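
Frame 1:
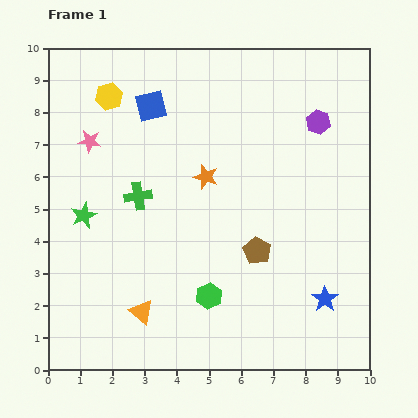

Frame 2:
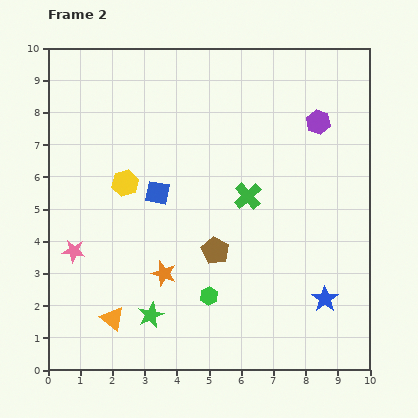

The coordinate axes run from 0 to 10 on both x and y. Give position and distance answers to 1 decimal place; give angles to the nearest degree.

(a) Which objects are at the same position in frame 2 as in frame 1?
the green hexagon, the purple hexagon, the blue star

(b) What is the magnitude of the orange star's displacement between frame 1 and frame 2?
3.3

The orange star moved from (4.9, 6.0) to (3.6, 3.0), a distance of √(1.3² + 3.0²) ≈ 3.3.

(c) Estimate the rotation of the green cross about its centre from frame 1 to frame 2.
33° counter-clockwise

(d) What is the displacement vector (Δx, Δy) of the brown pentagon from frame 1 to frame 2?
(-1.3, 0.0)

The brown pentagon was at (6.5, 3.7) in frame 1 and (5.2, 3.7) in frame 2.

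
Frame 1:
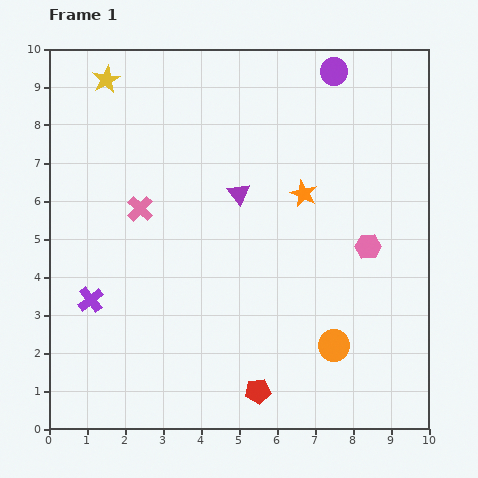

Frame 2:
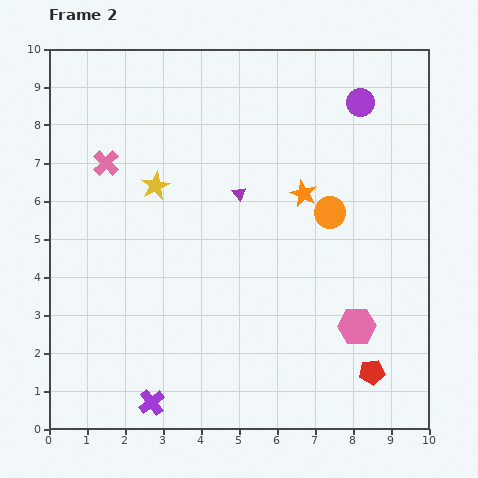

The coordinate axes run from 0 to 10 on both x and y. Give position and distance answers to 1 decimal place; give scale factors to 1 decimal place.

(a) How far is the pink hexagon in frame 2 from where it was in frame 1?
2.1

The pink hexagon moved from (8.4, 4.8) to (8.1, 2.7), a distance of √(0.3² + 2.1²) ≈ 2.1.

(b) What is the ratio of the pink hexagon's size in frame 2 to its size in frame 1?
1.5×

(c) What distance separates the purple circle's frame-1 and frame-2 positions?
1.1

The purple circle moved from (7.5, 9.4) to (8.2, 8.6), a distance of √(0.7² + 0.8²) ≈ 1.1.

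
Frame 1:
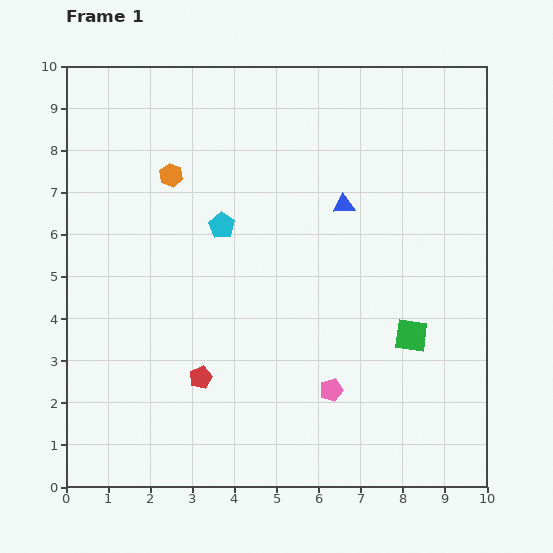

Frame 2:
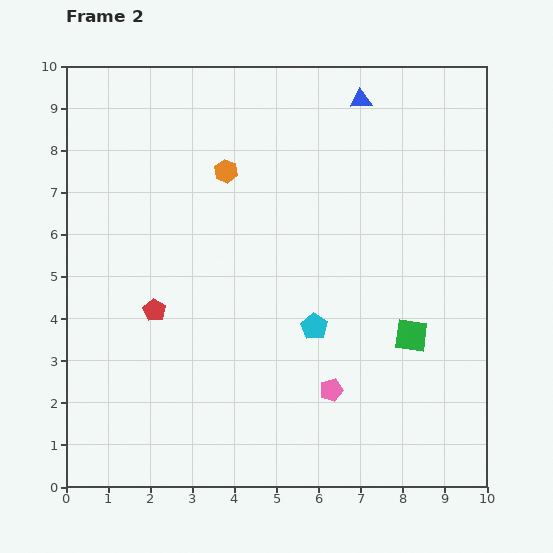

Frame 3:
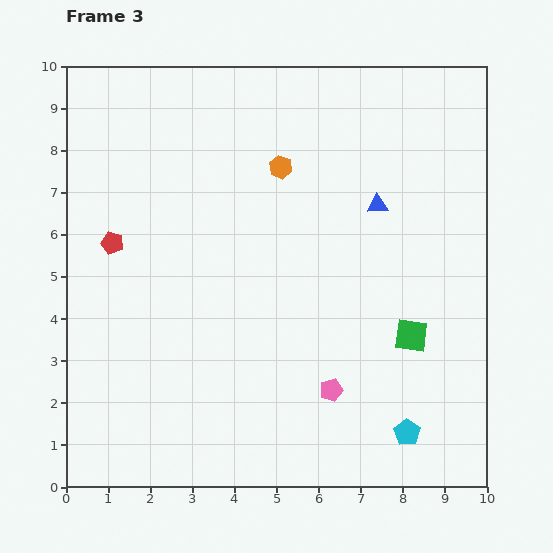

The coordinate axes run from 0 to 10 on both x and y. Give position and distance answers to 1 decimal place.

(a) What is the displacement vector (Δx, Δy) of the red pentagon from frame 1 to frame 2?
(-1.1, 1.6)

The red pentagon was at (3.2, 2.6) in frame 1 and (2.1, 4.2) in frame 2.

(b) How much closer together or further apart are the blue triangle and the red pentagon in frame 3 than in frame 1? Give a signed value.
+1.1

Distance in frame 1: 5.3. Distance in frame 3: 6.4.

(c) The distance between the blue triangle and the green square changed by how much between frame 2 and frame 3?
-2.5

Distance in frame 2: 5.7. Distance in frame 3: 3.2.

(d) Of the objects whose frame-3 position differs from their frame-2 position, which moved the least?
the orange hexagon

(moved 1.3)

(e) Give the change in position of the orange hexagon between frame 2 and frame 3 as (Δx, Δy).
(1.3, 0.1)

The orange hexagon was at (3.8, 7.5) in frame 2 and (5.1, 7.6) in frame 3.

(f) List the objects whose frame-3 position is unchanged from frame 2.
the pink pentagon, the green square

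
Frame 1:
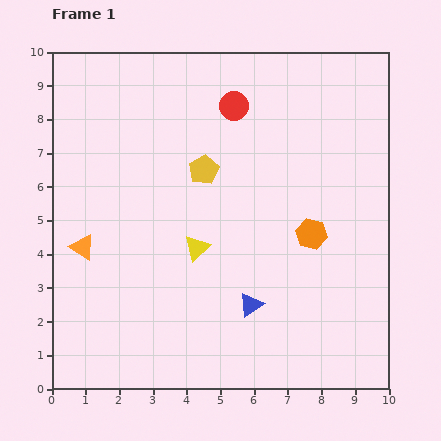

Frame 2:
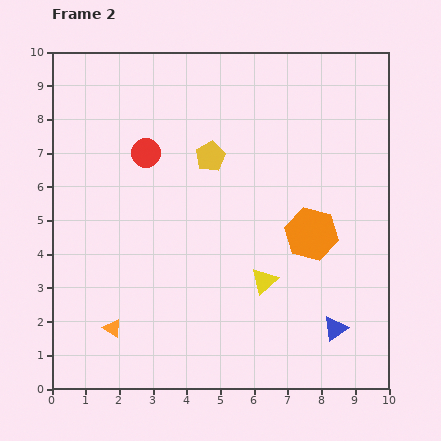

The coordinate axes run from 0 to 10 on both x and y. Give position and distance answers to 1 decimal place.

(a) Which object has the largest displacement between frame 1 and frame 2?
the red circle

(moved 3.0; next 2.6)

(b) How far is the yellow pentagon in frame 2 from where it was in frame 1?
0.4

The yellow pentagon moved from (4.5, 6.5) to (4.7, 6.9), a distance of √(0.2² + 0.4²) ≈ 0.4.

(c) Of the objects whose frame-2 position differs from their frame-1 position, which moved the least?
the yellow pentagon

(moved 0.4)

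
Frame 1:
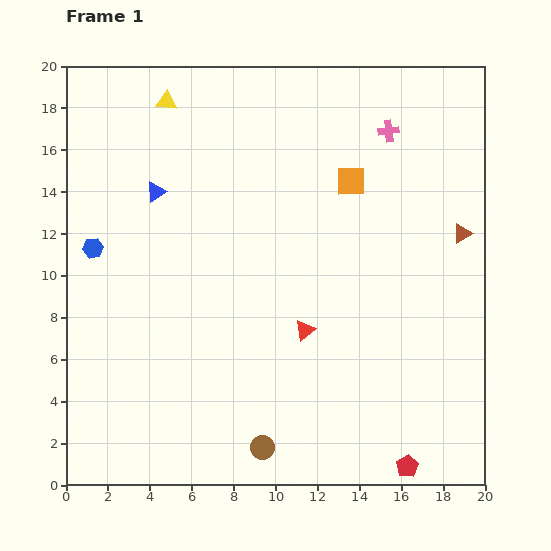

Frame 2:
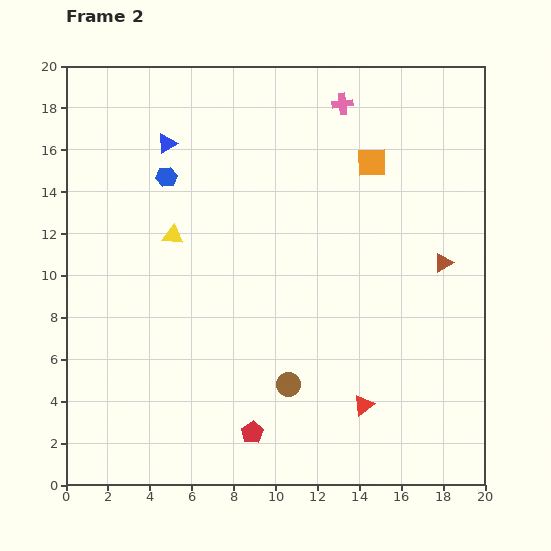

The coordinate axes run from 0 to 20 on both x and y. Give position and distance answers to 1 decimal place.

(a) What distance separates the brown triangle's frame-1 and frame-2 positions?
1.7

The brown triangle moved from (18.9, 12.0) to (18.0, 10.6), a distance of √(0.9² + 1.4²) ≈ 1.7.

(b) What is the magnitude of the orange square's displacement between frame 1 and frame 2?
1.3

The orange square moved from (13.6, 14.5) to (14.6, 15.4), a distance of √(1.0² + 0.9²) ≈ 1.3.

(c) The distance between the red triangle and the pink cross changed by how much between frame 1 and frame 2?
+4.1

Distance in frame 1: 10.3. Distance in frame 2: 14.4.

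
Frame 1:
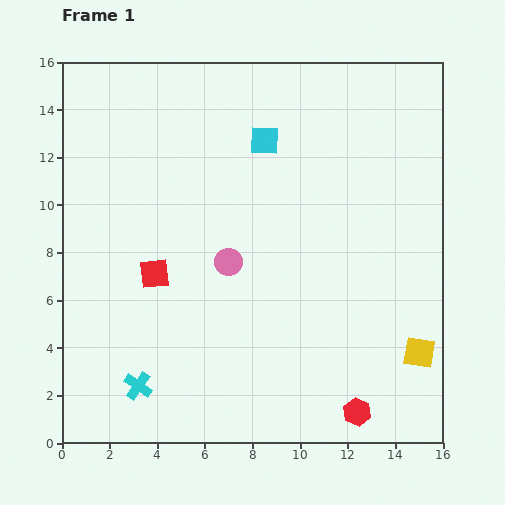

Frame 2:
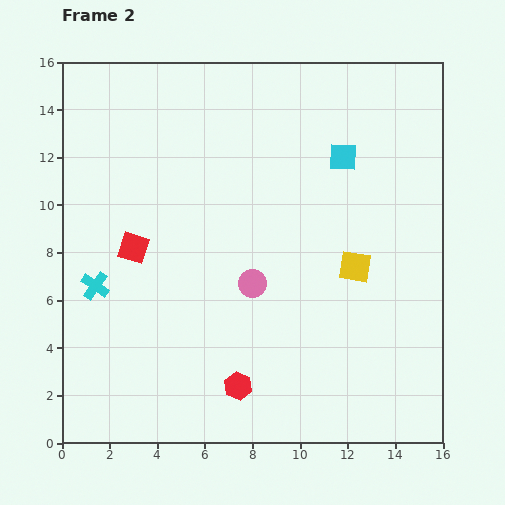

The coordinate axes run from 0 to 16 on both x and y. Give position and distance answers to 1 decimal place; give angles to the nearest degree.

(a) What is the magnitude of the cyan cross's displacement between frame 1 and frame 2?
4.6

The cyan cross moved from (3.2, 2.4) to (1.4, 6.6), a distance of √(1.8² + 4.2²) ≈ 4.6.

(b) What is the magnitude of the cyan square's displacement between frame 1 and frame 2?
3.4

The cyan square moved from (8.5, 12.7) to (11.8, 12.0), a distance of √(3.3² + 0.7²) ≈ 3.4.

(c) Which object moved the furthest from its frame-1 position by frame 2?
the red hexagon

(moved 5.1; next 4.6)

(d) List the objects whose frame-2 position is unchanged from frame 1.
none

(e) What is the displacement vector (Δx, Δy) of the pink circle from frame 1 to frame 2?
(1.0, -0.9)

The pink circle was at (7.0, 7.6) in frame 1 and (8.0, 6.7) in frame 2.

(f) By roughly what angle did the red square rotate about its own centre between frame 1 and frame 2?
24° clockwise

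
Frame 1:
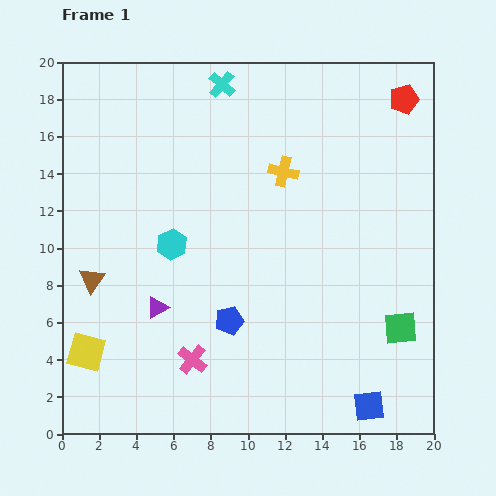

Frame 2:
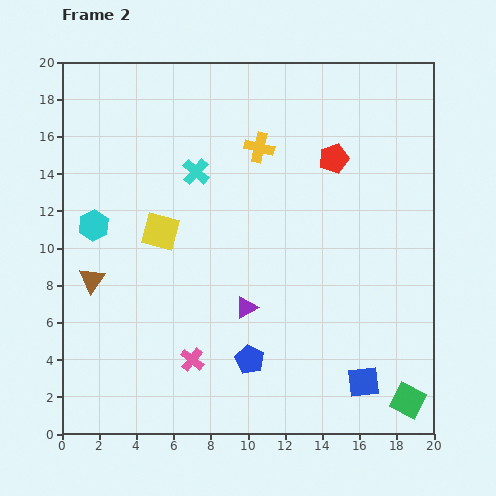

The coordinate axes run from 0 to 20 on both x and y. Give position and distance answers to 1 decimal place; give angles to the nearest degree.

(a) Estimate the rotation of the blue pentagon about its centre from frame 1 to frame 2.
29° counter-clockwise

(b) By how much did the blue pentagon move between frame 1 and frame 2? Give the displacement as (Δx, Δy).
(1.1, -2.1)

The blue pentagon was at (9.0, 6.1) in frame 1 and (10.1, 4.0) in frame 2.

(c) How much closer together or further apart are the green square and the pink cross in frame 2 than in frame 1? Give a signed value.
+0.5

Distance in frame 1: 11.3. Distance in frame 2: 11.8.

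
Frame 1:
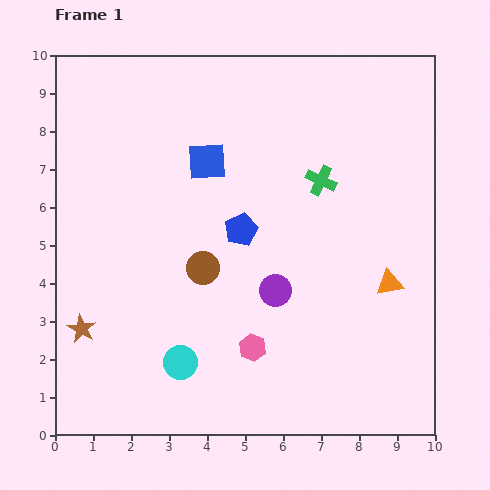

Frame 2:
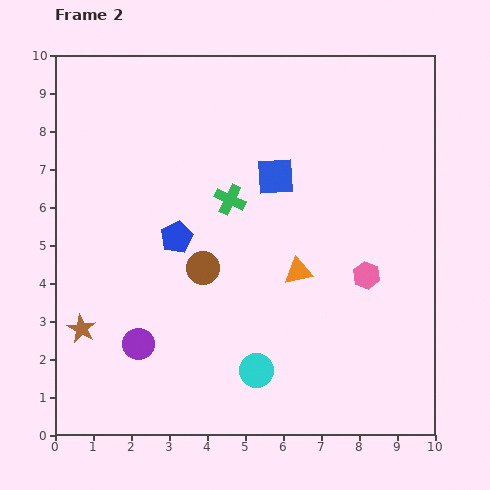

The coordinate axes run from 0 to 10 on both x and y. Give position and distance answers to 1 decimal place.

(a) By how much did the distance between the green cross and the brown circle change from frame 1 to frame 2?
-2.0

Distance in frame 1: 3.9. Distance in frame 2: 1.9.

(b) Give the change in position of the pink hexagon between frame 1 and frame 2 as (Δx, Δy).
(3.0, 1.9)

The pink hexagon was at (5.2, 2.3) in frame 1 and (8.2, 4.2) in frame 2.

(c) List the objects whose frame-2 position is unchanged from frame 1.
the brown star, the brown circle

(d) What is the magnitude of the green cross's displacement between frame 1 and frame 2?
2.5

The green cross moved from (7.0, 6.7) to (4.6, 6.2), a distance of √(2.4² + 0.5²) ≈ 2.5.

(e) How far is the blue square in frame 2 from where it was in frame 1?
1.8

The blue square moved from (4.0, 7.2) to (5.8, 6.8), a distance of √(1.8² + 0.4²) ≈ 1.8.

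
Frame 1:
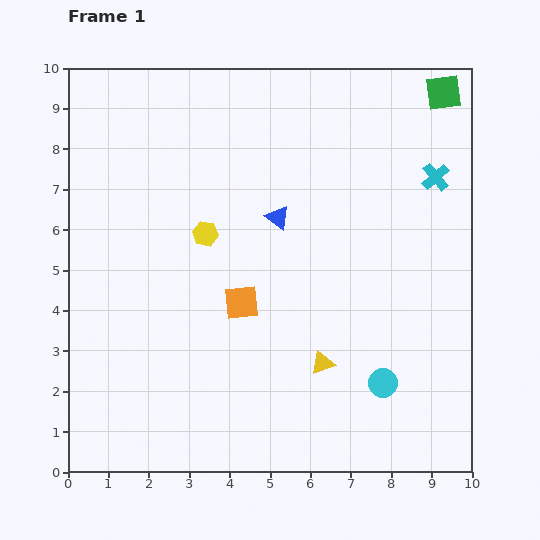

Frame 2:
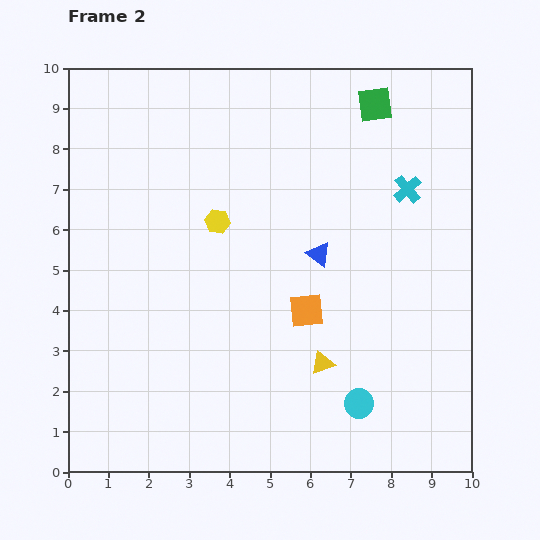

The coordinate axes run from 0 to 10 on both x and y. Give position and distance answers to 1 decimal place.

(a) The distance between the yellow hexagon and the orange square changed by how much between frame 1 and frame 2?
+1.2

Distance in frame 1: 1.9. Distance in frame 2: 3.1.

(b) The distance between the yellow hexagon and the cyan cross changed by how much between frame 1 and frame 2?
-1.1

Distance in frame 1: 5.9. Distance in frame 2: 4.8.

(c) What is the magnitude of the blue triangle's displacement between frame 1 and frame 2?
1.3

The blue triangle moved from (5.2, 6.3) to (6.2, 5.4), a distance of √(1.0² + 0.9²) ≈ 1.3.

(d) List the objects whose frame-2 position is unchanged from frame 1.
the yellow triangle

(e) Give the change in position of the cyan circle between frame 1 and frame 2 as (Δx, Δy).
(-0.6, -0.5)

The cyan circle was at (7.8, 2.2) in frame 1 and (7.2, 1.7) in frame 2.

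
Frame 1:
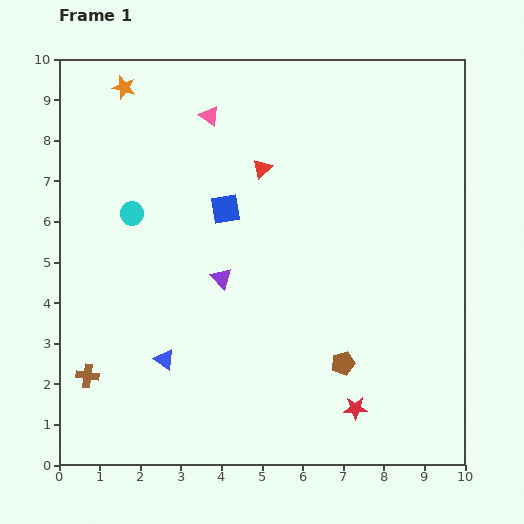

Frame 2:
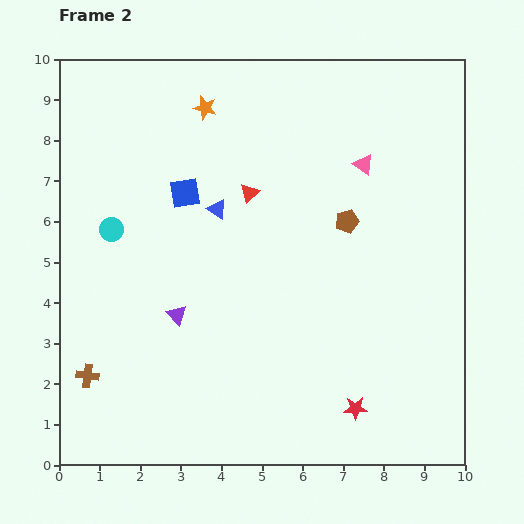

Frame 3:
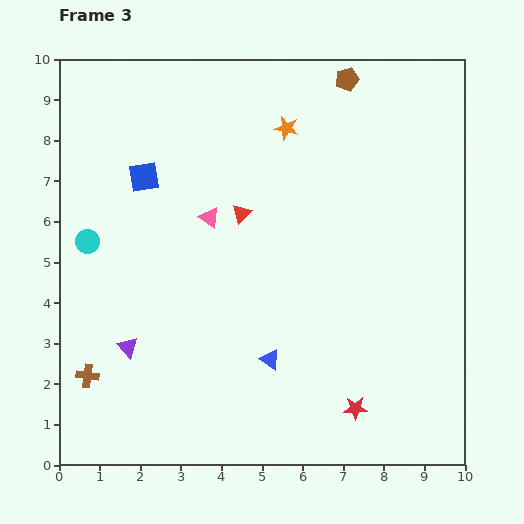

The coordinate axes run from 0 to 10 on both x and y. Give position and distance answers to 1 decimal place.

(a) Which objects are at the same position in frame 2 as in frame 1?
the red star, the brown cross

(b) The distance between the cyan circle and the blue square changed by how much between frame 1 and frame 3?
-0.2

Distance in frame 1: 2.3. Distance in frame 3: 2.1.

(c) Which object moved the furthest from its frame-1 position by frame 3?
the brown pentagon

(moved 7.0; next 4.1)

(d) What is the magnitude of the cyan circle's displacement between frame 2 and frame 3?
0.7

The cyan circle moved from (1.3, 5.8) to (0.7, 5.5), a distance of √(0.6² + 0.3²) ≈ 0.7.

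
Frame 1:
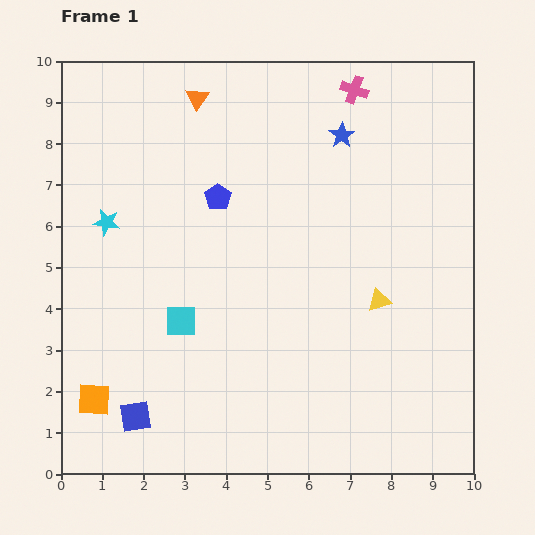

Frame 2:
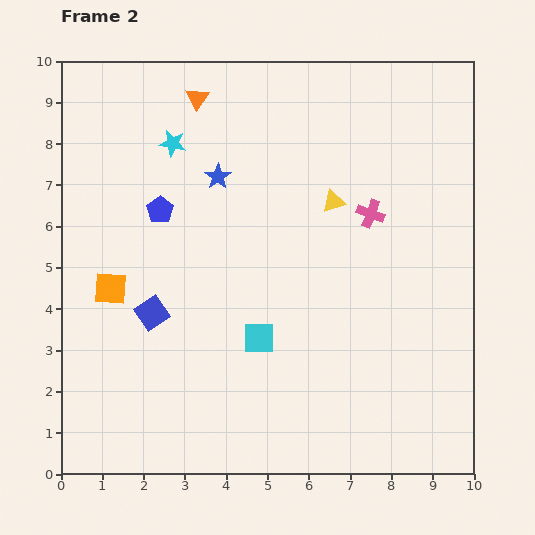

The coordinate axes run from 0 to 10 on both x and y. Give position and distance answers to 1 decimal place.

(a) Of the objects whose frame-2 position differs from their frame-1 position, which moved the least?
the blue pentagon

(moved 1.4)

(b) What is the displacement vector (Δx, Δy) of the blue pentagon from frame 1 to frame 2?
(-1.4, -0.3)

The blue pentagon was at (3.8, 6.7) in frame 1 and (2.4, 6.4) in frame 2.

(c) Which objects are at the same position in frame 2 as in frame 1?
the orange triangle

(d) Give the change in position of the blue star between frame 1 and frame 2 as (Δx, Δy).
(-3.0, -1.0)

The blue star was at (6.8, 8.2) in frame 1 and (3.8, 7.2) in frame 2.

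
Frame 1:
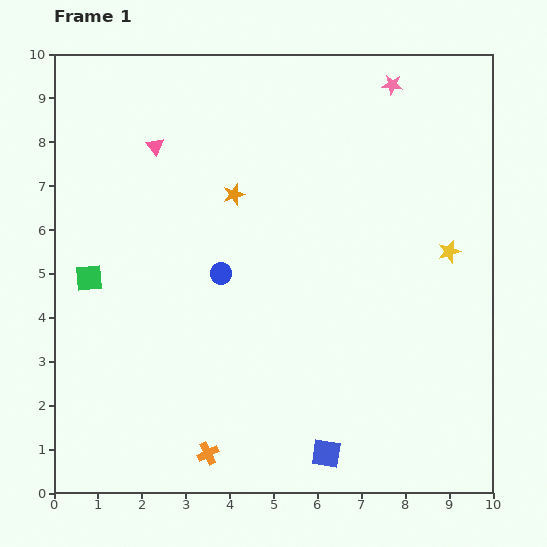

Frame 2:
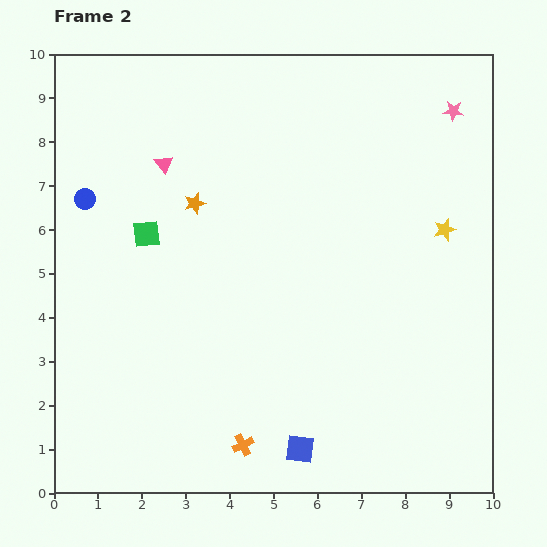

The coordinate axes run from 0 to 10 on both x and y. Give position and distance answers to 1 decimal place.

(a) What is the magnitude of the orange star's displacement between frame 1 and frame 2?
0.9

The orange star moved from (4.1, 6.8) to (3.2, 6.6), a distance of √(0.9² + 0.2²) ≈ 0.9.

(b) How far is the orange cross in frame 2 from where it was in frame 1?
0.8

The orange cross moved from (3.5, 0.9) to (4.3, 1.1), a distance of √(0.8² + 0.2²) ≈ 0.8.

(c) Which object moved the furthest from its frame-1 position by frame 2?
the blue circle

(moved 3.5; next 1.6)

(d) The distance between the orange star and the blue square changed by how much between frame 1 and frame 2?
-0.2

Distance in frame 1: 6.3. Distance in frame 2: 6.1.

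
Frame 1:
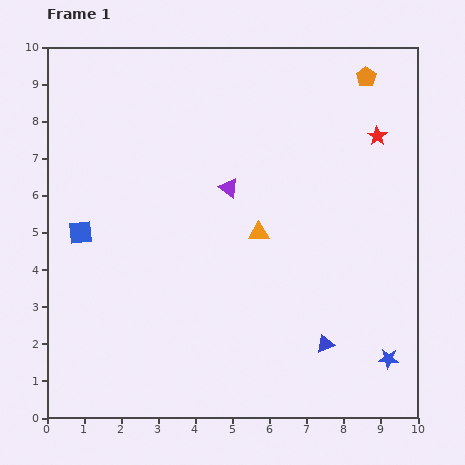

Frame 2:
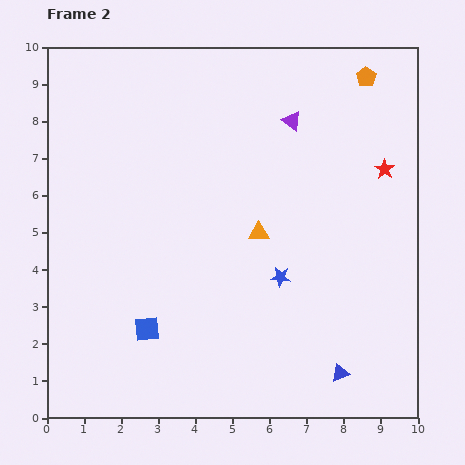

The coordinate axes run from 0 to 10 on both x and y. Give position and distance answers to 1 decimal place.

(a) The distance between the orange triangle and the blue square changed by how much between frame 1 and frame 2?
-0.8

Distance in frame 1: 4.8. Distance in frame 2: 4.0.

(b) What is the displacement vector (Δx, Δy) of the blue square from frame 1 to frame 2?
(1.8, -2.6)

The blue square was at (0.9, 5.0) in frame 1 and (2.7, 2.4) in frame 2.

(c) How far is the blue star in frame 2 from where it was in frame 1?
3.6

The blue star moved from (9.2, 1.6) to (6.3, 3.8), a distance of √(2.9² + 2.2²) ≈ 3.6.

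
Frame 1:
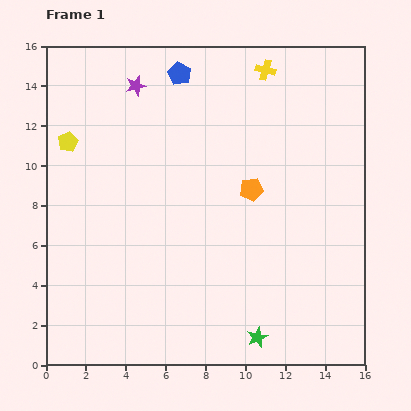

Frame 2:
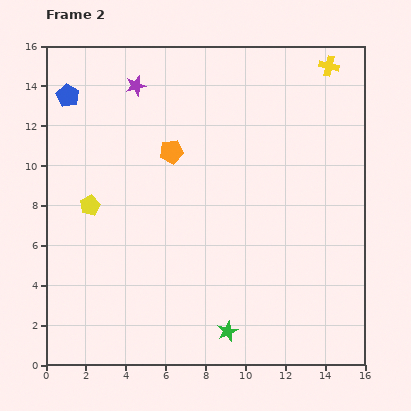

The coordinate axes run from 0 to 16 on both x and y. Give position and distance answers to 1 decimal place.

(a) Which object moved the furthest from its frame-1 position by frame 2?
the blue pentagon

(moved 5.7; next 4.4)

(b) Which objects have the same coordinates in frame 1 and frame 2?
the purple star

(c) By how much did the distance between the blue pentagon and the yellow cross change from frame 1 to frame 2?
+8.9

Distance in frame 1: 4.3. Distance in frame 2: 13.2.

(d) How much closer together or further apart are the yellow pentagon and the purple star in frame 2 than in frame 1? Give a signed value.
+2.0

Distance in frame 1: 4.4. Distance in frame 2: 6.4.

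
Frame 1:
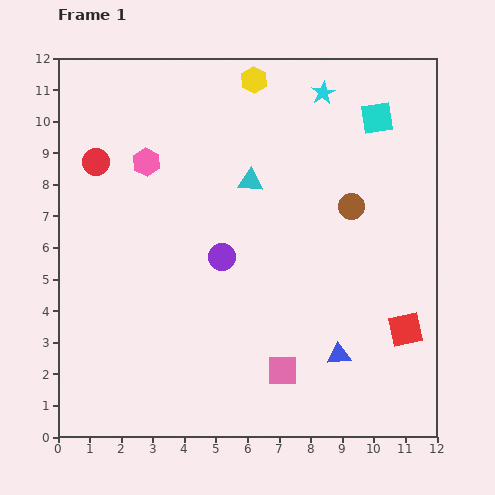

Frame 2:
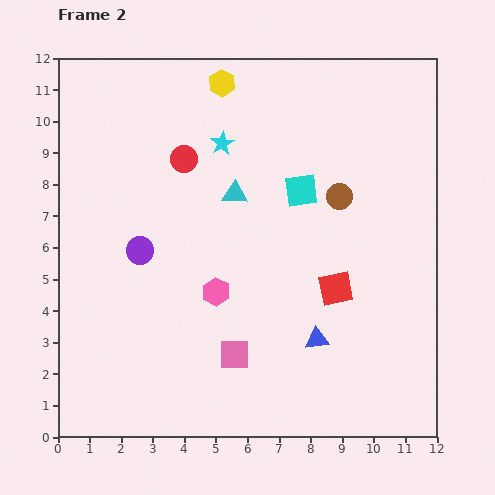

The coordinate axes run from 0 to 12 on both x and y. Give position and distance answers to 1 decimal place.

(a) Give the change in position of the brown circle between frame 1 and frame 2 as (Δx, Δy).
(-0.4, 0.3)

The brown circle was at (9.3, 7.3) in frame 1 and (8.9, 7.6) in frame 2.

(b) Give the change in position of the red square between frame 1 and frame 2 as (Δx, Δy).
(-2.2, 1.3)

The red square was at (11.0, 3.4) in frame 1 and (8.8, 4.7) in frame 2.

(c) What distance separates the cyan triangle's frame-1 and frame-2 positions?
0.6

The cyan triangle moved from (6.1, 8.1) to (5.6, 7.7), a distance of √(0.5² + 0.4²) ≈ 0.6.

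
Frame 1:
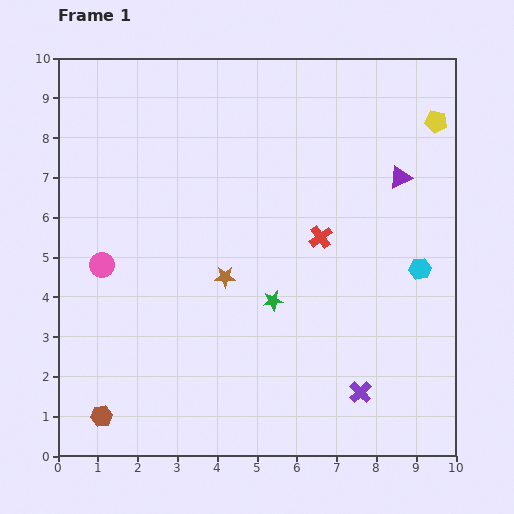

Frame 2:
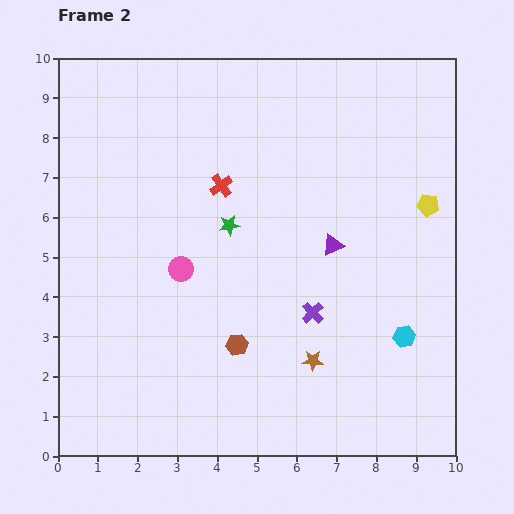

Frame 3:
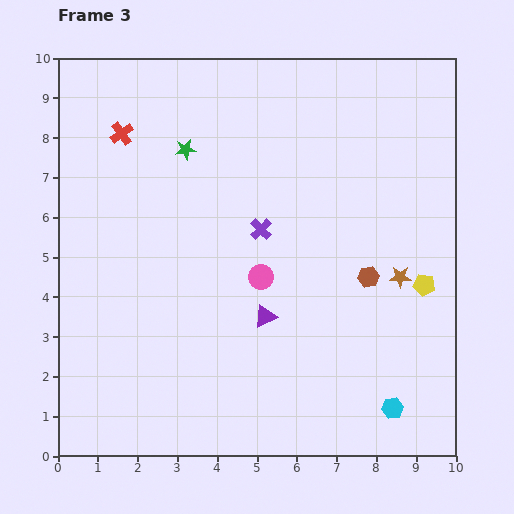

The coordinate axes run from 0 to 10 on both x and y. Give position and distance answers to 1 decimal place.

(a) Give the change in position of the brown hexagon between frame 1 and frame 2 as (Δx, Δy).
(3.4, 1.8)

The brown hexagon was at (1.1, 1.0) in frame 1 and (4.5, 2.8) in frame 2.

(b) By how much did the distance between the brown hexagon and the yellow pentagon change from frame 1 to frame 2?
-5.3

Distance in frame 1: 11.2. Distance in frame 2: 5.9.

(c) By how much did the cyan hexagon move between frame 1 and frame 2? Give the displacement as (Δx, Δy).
(-0.4, -1.7)

The cyan hexagon was at (9.1, 4.7) in frame 1 and (8.7, 3.0) in frame 2.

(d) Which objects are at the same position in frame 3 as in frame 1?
none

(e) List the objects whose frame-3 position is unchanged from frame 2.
none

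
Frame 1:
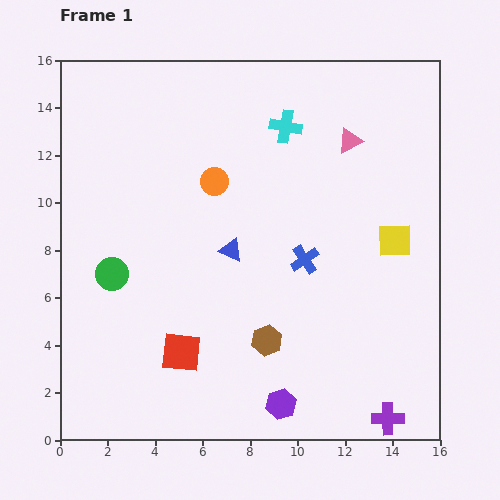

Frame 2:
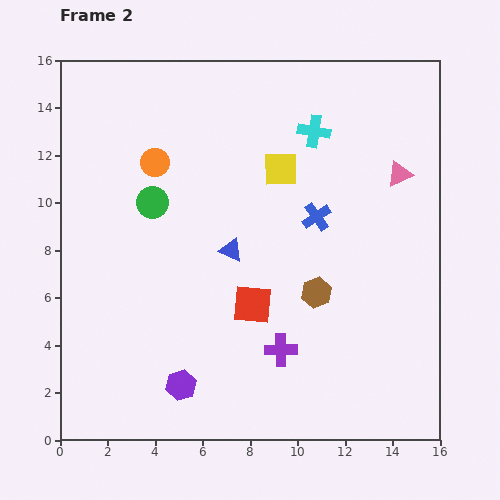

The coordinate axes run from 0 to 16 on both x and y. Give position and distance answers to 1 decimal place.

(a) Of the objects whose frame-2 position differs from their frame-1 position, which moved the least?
the cyan cross

(moved 1.2)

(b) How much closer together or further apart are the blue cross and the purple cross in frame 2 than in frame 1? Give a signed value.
-1.8

Distance in frame 1: 7.6. Distance in frame 2: 5.8.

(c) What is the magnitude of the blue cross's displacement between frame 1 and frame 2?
1.9

The blue cross moved from (10.3, 7.6) to (10.8, 9.4), a distance of √(0.5² + 1.8²) ≈ 1.9.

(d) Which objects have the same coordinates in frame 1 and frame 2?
the blue triangle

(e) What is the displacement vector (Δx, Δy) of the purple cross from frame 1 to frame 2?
(-4.5, 2.9)

The purple cross was at (13.8, 0.9) in frame 1 and (9.3, 3.8) in frame 2.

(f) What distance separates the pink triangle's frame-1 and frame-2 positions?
2.5

The pink triangle moved from (12.2, 12.6) to (14.3, 11.2), a distance of √(2.1² + 1.4²) ≈ 2.5.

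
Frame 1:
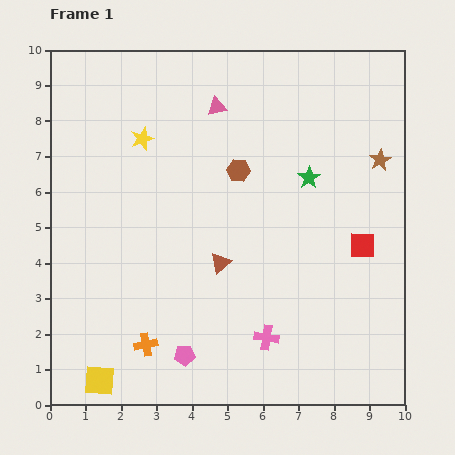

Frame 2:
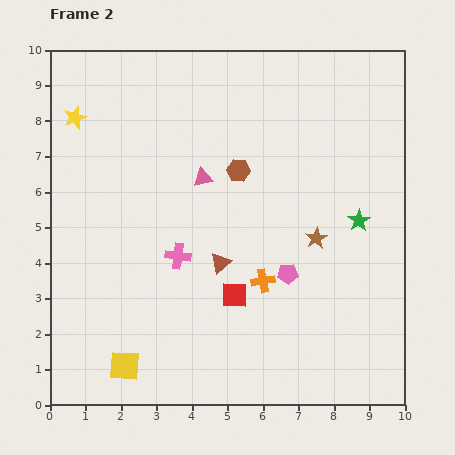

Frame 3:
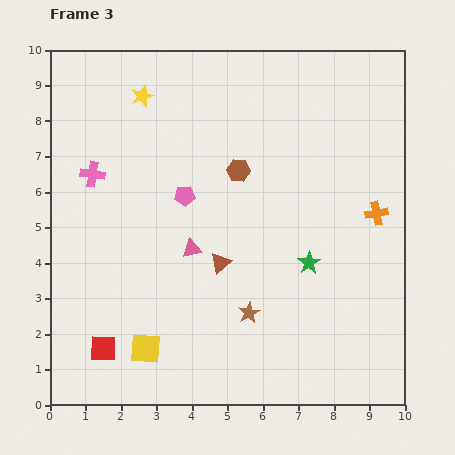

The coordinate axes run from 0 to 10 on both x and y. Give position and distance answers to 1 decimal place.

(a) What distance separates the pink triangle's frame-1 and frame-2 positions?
2.0

The pink triangle moved from (4.7, 8.4) to (4.3, 6.4), a distance of √(0.4² + 2.0²) ≈ 2.0.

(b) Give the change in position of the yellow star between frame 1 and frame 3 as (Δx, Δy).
(0.0, 1.2)

The yellow star was at (2.6, 7.5) in frame 1 and (2.6, 8.7) in frame 3.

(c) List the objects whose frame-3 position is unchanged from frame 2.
the brown triangle, the brown hexagon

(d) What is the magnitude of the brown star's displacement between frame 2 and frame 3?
2.8

The brown star moved from (7.5, 4.7) to (5.6, 2.6), a distance of √(1.9² + 2.1²) ≈ 2.8.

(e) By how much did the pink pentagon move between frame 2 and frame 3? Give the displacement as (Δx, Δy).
(-2.9, 2.2)

The pink pentagon was at (6.7, 3.7) in frame 2 and (3.8, 5.9) in frame 3.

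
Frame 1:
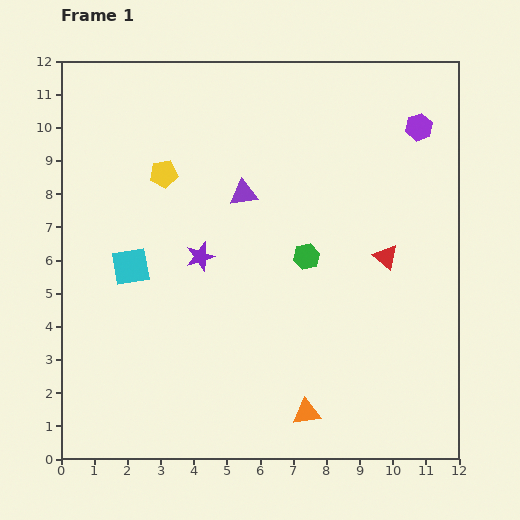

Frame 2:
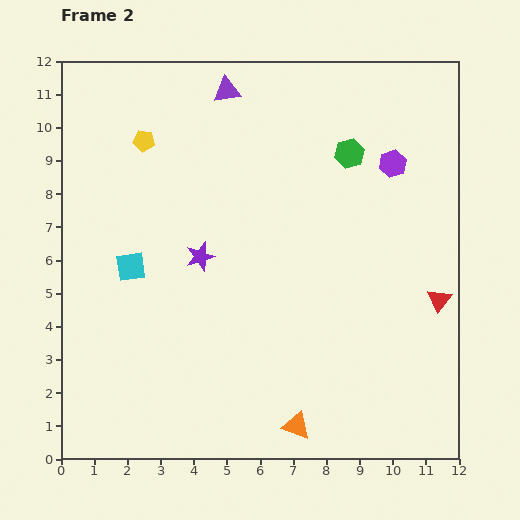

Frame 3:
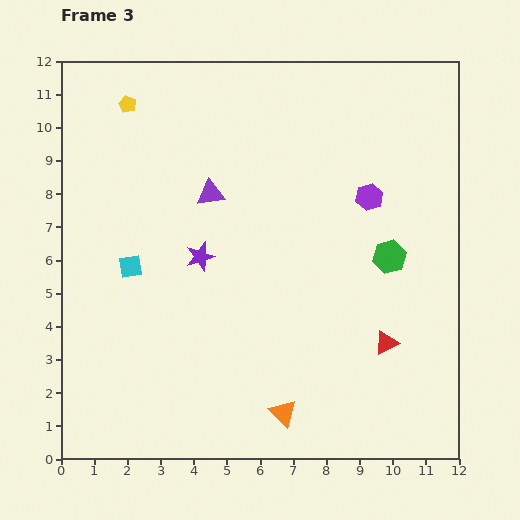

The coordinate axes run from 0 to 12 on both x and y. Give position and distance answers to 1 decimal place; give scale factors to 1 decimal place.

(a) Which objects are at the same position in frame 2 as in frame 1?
the purple star, the cyan square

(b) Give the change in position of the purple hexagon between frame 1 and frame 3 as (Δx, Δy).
(-1.5, -2.1)

The purple hexagon was at (10.8, 10.0) in frame 1 and (9.3, 7.9) in frame 3.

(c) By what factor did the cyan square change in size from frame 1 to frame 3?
0.6×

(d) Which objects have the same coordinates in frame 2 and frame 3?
the purple star, the cyan square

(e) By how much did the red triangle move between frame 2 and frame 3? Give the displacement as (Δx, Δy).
(-1.6, -1.3)

The red triangle was at (11.4, 4.8) in frame 2 and (9.8, 3.5) in frame 3.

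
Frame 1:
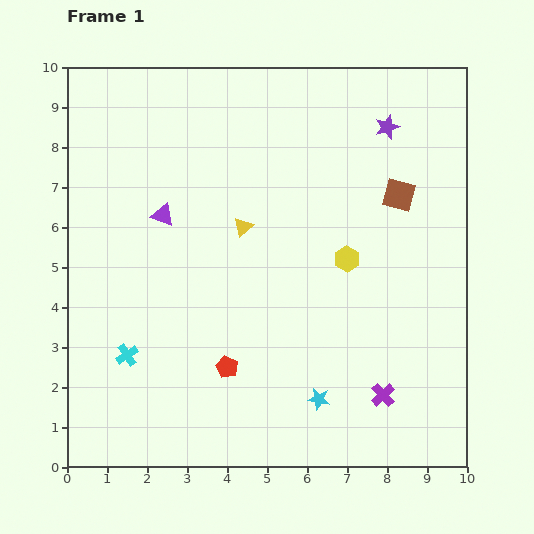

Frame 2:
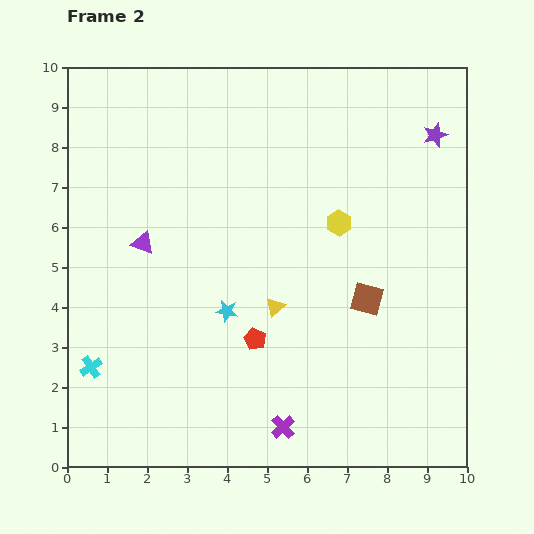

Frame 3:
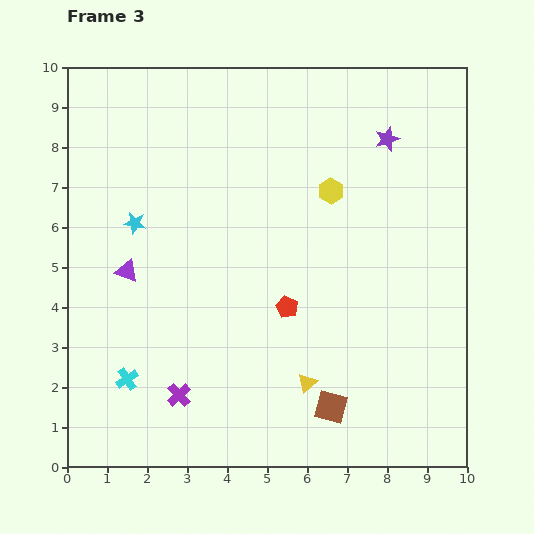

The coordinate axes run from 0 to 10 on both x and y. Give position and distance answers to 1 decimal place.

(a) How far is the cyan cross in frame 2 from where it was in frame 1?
0.9

The cyan cross moved from (1.5, 2.8) to (0.6, 2.5), a distance of √(0.9² + 0.3²) ≈ 0.9.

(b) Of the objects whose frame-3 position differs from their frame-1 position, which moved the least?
the purple star

(moved 0.3)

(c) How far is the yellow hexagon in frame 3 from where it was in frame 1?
1.7

The yellow hexagon moved from (7.0, 5.2) to (6.6, 6.9), a distance of √(0.4² + 1.7²) ≈ 1.7.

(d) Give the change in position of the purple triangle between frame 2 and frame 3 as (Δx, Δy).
(-0.4, -0.7)

The purple triangle was at (1.9, 5.6) in frame 2 and (1.5, 4.9) in frame 3.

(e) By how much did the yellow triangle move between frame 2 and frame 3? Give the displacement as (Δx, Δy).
(0.8, -1.9)

The yellow triangle was at (5.2, 4.0) in frame 2 and (6.0, 2.1) in frame 3.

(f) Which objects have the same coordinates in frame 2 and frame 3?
none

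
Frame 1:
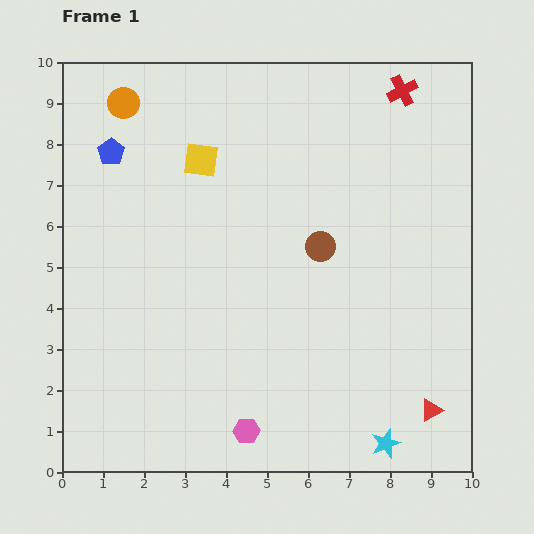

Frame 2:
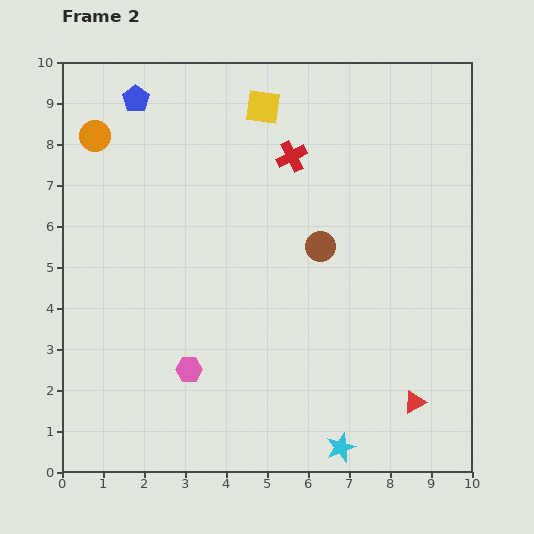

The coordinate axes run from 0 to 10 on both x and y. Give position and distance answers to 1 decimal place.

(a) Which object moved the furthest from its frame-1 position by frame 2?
the red cross

(moved 3.1; next 2.1)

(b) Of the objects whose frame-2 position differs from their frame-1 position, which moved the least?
the red triangle

(moved 0.4)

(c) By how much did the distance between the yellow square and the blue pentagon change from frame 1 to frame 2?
+0.9

Distance in frame 1: 2.2. Distance in frame 2: 3.1.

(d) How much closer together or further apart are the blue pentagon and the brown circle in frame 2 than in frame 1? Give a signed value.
+0.2

Distance in frame 1: 5.6. Distance in frame 2: 5.8.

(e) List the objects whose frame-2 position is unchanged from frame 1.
the brown circle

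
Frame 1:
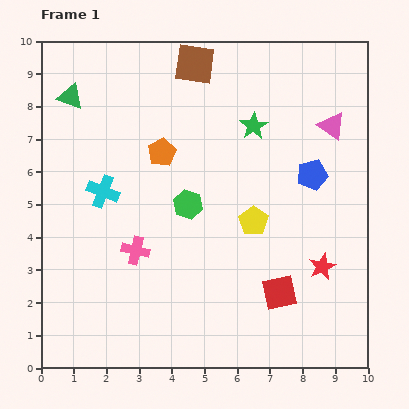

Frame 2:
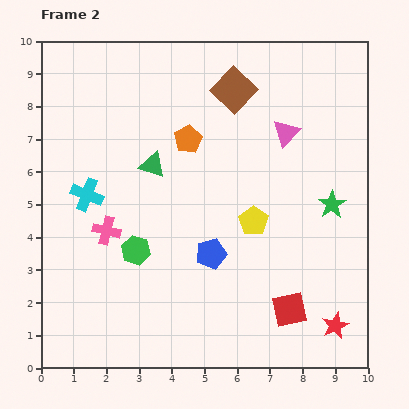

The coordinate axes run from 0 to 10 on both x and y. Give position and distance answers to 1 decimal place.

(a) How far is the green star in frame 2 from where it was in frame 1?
3.4

The green star moved from (6.5, 7.4) to (8.9, 5.0), a distance of √(2.4² + 2.4²) ≈ 3.4.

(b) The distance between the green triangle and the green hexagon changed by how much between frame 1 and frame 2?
-2.3

Distance in frame 1: 4.9. Distance in frame 2: 2.6.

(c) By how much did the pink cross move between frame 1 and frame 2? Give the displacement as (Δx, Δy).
(-0.9, 0.6)

The pink cross was at (2.9, 3.6) in frame 1 and (2.0, 4.2) in frame 2.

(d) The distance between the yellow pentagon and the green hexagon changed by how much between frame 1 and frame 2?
+1.6

Distance in frame 1: 2.1. Distance in frame 2: 3.7.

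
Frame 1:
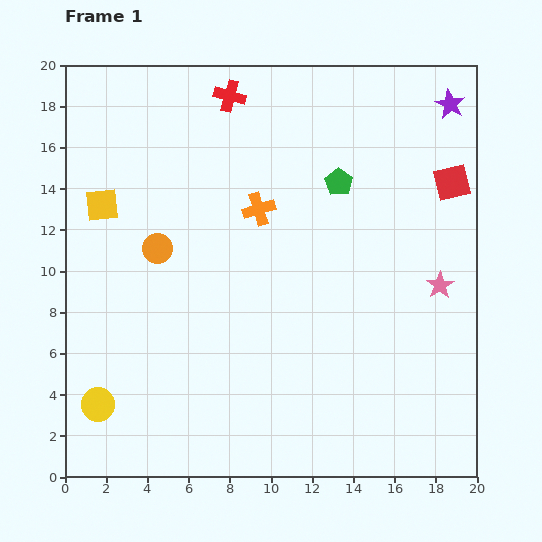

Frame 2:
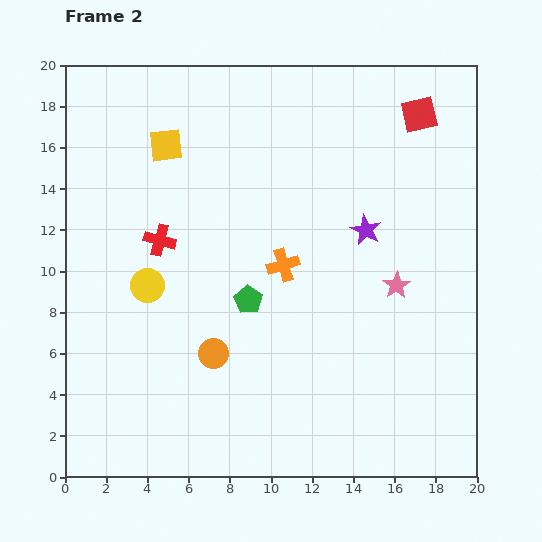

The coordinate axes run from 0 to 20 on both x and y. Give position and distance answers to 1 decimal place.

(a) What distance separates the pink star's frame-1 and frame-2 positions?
2.1

The pink star moved from (18.2, 9.3) to (16.1, 9.3), a distance of √(2.1² + 0.0²) ≈ 2.1.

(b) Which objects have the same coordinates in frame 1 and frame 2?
none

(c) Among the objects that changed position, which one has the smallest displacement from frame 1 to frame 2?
the pink star

(moved 2.1)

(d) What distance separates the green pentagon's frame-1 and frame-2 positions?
7.2

The green pentagon moved from (13.3, 14.3) to (8.9, 8.6), a distance of √(4.4² + 5.7²) ≈ 7.2.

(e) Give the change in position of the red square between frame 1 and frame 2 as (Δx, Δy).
(-1.6, 3.3)

The red square was at (18.8, 14.3) in frame 1 and (17.2, 17.6) in frame 2.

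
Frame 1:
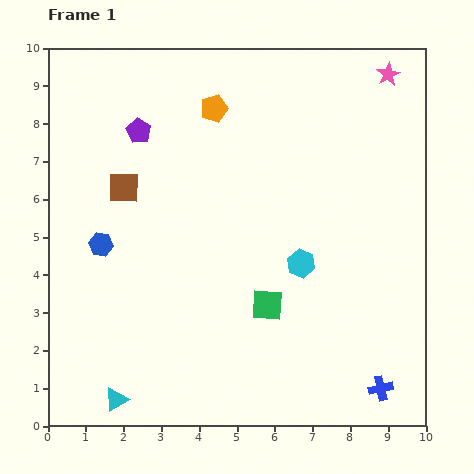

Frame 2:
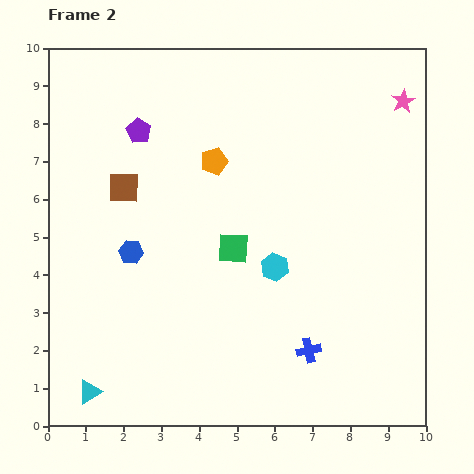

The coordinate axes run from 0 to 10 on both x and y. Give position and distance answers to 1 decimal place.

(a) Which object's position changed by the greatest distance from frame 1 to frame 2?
the blue cross

(moved 2.1; next 1.7)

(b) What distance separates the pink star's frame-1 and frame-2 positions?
0.8

The pink star moved from (9.0, 9.3) to (9.4, 8.6), a distance of √(0.4² + 0.7²) ≈ 0.8.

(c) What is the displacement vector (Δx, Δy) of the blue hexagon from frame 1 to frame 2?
(0.8, -0.2)

The blue hexagon was at (1.4, 4.8) in frame 1 and (2.2, 4.6) in frame 2.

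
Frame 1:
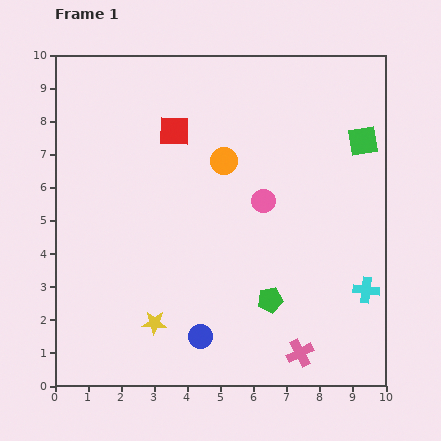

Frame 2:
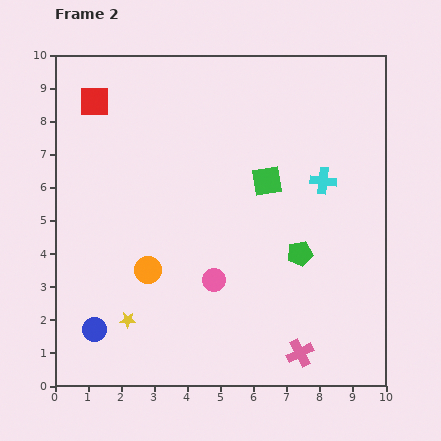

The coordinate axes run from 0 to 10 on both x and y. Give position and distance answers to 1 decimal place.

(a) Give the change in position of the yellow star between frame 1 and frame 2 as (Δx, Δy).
(-0.8, 0.1)

The yellow star was at (3.0, 1.9) in frame 1 and (2.2, 2.0) in frame 2.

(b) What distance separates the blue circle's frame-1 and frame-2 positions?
3.2

The blue circle moved from (4.4, 1.5) to (1.2, 1.7), a distance of √(3.2² + 0.2²) ≈ 3.2.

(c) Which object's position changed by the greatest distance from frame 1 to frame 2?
the orange circle

(moved 4.0; next 3.5)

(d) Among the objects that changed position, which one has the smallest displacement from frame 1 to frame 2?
the yellow star

(moved 0.8)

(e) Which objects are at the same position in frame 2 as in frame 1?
the pink cross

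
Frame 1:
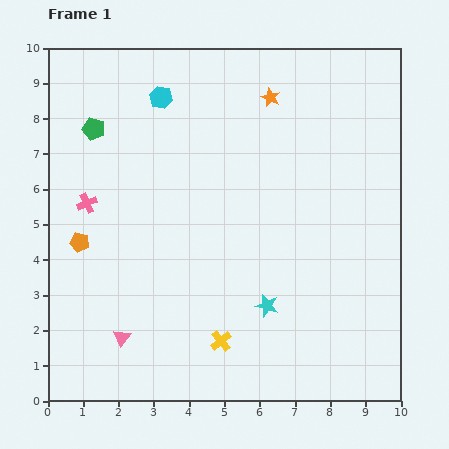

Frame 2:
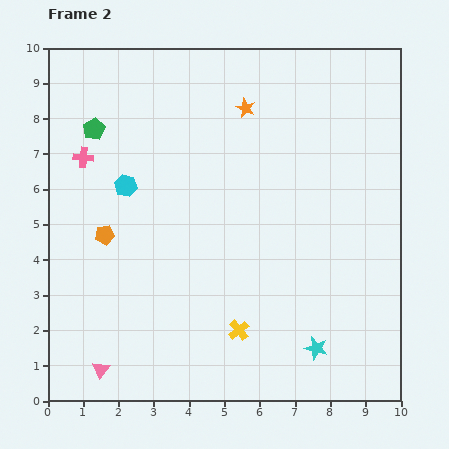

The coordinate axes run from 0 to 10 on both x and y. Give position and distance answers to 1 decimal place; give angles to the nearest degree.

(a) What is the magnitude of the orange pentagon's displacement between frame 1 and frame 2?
0.7

The orange pentagon moved from (0.9, 4.5) to (1.6, 4.7), a distance of √(0.7² + 0.2²) ≈ 0.7.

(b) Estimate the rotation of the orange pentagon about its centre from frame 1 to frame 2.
21° counter-clockwise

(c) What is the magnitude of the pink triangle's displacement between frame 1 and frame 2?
1.1

The pink triangle moved from (2.1, 1.8) to (1.5, 0.9), a distance of √(0.6² + 0.9²) ≈ 1.1.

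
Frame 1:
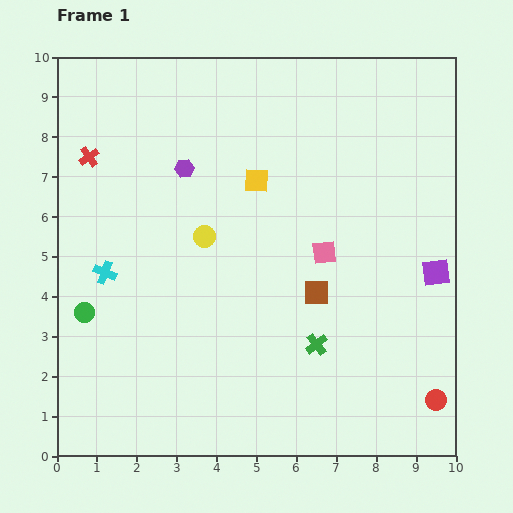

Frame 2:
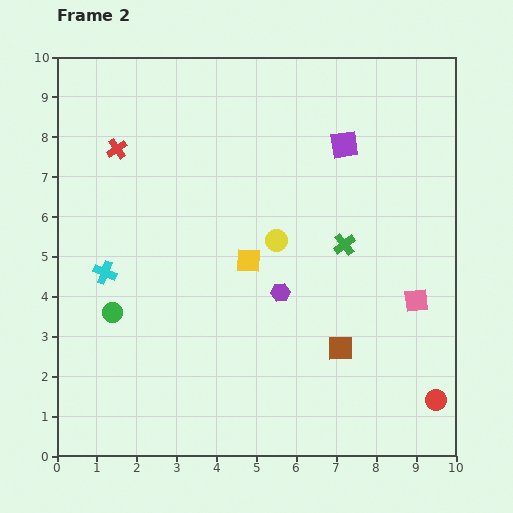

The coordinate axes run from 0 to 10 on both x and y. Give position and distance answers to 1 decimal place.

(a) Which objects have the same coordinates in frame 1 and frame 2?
the cyan cross, the red circle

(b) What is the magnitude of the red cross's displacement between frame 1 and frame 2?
0.7

The red cross moved from (0.8, 7.5) to (1.5, 7.7), a distance of √(0.7² + 0.2²) ≈ 0.7.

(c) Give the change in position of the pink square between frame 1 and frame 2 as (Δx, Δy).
(2.3, -1.2)

The pink square was at (6.7, 5.1) in frame 1 and (9.0, 3.9) in frame 2.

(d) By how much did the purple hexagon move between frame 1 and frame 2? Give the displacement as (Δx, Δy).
(2.4, -3.1)

The purple hexagon was at (3.2, 7.2) in frame 1 and (5.6, 4.1) in frame 2.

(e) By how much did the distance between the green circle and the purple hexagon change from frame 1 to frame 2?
-0.2

Distance in frame 1: 4.4. Distance in frame 2: 4.2.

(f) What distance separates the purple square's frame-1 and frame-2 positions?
3.9

The purple square moved from (9.5, 4.6) to (7.2, 7.8), a distance of √(2.3² + 3.2²) ≈ 3.9.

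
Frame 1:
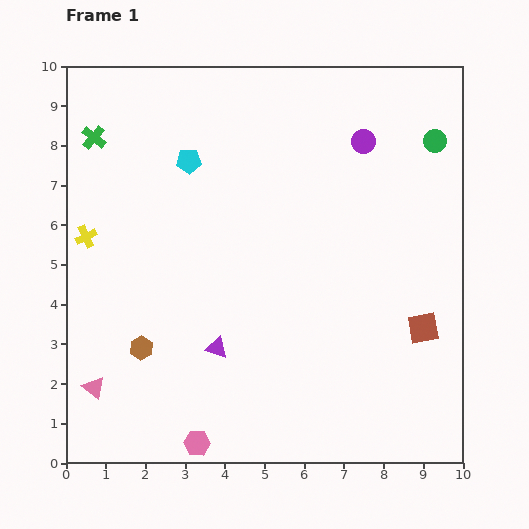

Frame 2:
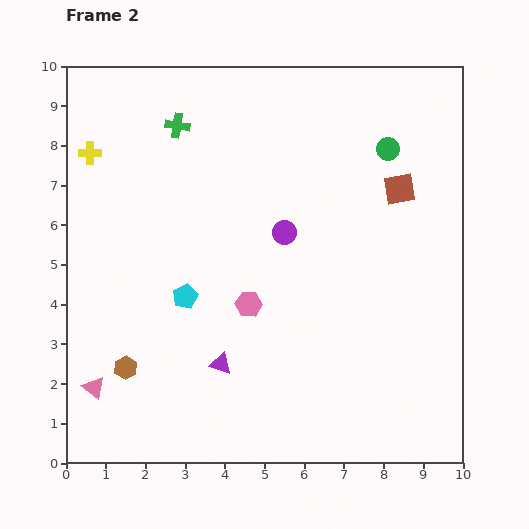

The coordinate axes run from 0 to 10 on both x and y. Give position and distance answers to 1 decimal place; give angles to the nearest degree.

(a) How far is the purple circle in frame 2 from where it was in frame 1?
3.0

The purple circle moved from (7.5, 8.1) to (5.5, 5.8), a distance of √(2.0² + 2.3²) ≈ 3.0.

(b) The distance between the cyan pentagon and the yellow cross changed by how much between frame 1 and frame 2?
+1.1

Distance in frame 1: 3.2. Distance in frame 2: 4.3.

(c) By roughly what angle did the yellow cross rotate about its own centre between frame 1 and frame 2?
25° clockwise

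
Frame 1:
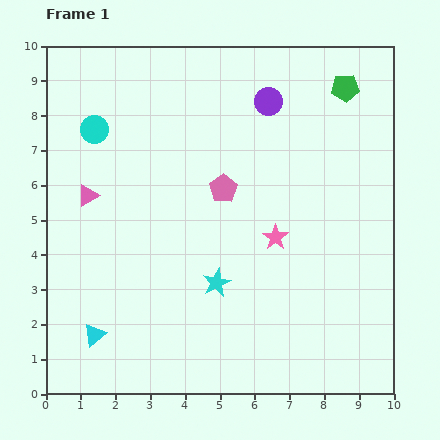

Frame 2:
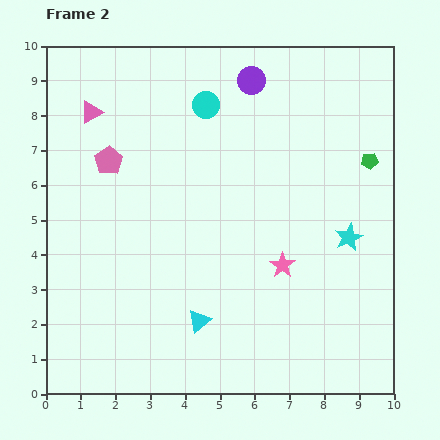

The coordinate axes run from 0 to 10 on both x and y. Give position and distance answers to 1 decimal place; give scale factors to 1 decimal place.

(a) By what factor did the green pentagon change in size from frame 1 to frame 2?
0.6×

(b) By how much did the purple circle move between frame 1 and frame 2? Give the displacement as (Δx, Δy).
(-0.5, 0.6)

The purple circle was at (6.4, 8.4) in frame 1 and (5.9, 9.0) in frame 2.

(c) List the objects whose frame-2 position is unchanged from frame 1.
none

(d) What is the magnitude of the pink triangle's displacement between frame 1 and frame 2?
2.4

The pink triangle moved from (1.2, 5.7) to (1.3, 8.1), a distance of √(0.1² + 2.4²) ≈ 2.4.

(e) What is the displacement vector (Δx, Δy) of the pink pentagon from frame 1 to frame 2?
(-3.3, 0.8)

The pink pentagon was at (5.1, 5.9) in frame 1 and (1.8, 6.7) in frame 2.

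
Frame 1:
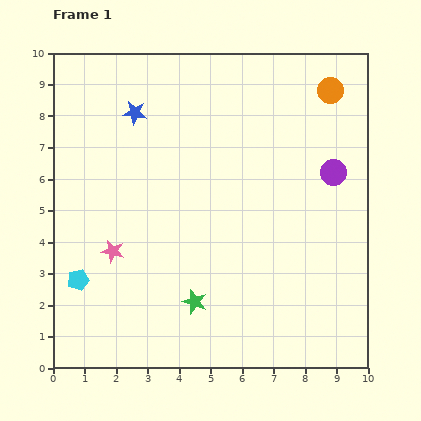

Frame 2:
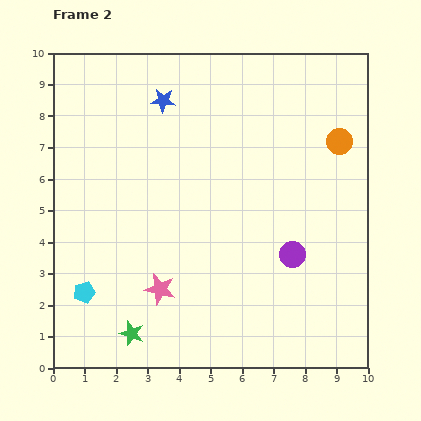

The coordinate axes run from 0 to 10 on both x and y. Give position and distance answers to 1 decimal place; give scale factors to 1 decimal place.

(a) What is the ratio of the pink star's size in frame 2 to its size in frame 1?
1.4×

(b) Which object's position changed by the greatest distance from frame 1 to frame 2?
the purple circle

(moved 2.9; next 2.2)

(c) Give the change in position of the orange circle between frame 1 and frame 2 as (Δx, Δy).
(0.3, -1.6)

The orange circle was at (8.8, 8.8) in frame 1 and (9.1, 7.2) in frame 2.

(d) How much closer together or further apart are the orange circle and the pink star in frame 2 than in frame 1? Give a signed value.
-1.2

Distance in frame 1: 8.6. Distance in frame 2: 7.4.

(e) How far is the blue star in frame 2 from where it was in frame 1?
1.0

The blue star moved from (2.6, 8.1) to (3.5, 8.5), a distance of √(0.9² + 0.4²) ≈ 1.0.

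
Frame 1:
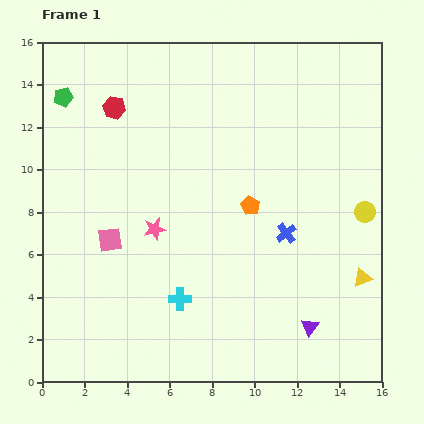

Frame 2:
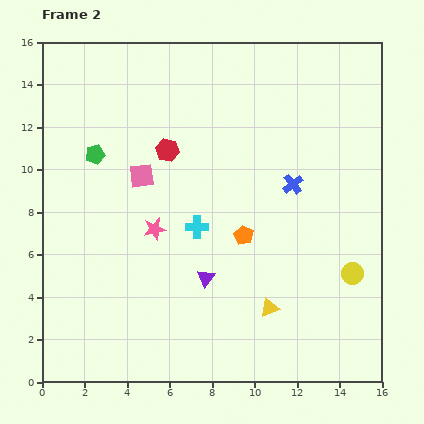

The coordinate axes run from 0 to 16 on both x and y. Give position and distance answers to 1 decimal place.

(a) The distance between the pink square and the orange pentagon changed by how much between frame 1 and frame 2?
-1.2

Distance in frame 1: 6.8. Distance in frame 2: 5.6.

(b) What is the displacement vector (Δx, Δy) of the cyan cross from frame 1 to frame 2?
(0.8, 3.4)

The cyan cross was at (6.5, 3.9) in frame 1 and (7.3, 7.3) in frame 2.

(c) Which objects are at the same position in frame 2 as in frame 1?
the pink star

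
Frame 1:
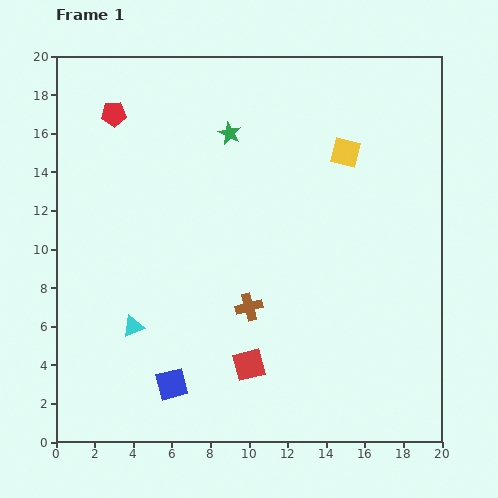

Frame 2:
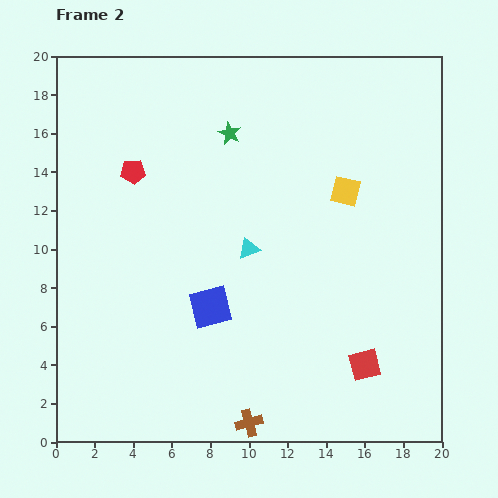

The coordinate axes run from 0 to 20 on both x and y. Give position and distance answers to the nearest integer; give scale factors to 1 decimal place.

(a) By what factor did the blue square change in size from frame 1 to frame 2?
1.3×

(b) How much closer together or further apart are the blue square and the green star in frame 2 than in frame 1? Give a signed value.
-4

Distance in frame 1: 13. Distance in frame 2: 9.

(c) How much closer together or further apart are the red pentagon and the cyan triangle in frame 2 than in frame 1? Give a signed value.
-4

Distance in frame 1: 11. Distance in frame 2: 7.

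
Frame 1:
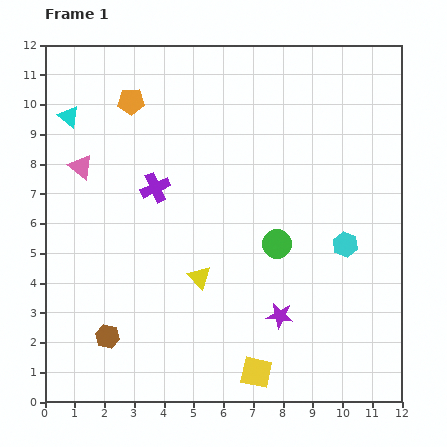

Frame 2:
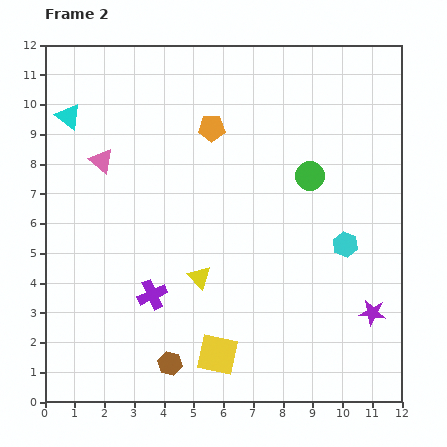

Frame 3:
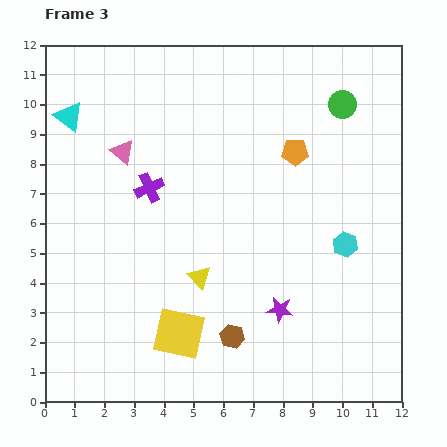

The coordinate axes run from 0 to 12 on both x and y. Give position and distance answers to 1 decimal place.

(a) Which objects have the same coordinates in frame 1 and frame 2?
the cyan hexagon, the yellow triangle, the cyan triangle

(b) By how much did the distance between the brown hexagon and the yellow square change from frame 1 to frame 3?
-3.3

Distance in frame 1: 5.1. Distance in frame 3: 1.8.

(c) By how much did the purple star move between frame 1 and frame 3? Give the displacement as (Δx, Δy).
(0.0, 0.2)

The purple star was at (7.9, 2.9) in frame 1 and (7.9, 3.1) in frame 3.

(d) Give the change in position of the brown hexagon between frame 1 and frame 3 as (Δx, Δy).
(4.2, 0.0)

The brown hexagon was at (2.1, 2.2) in frame 1 and (6.3, 2.2) in frame 3.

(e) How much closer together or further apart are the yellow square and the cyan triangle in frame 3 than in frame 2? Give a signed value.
-1.2

Distance in frame 2: 9.4. Distance in frame 3: 8.2.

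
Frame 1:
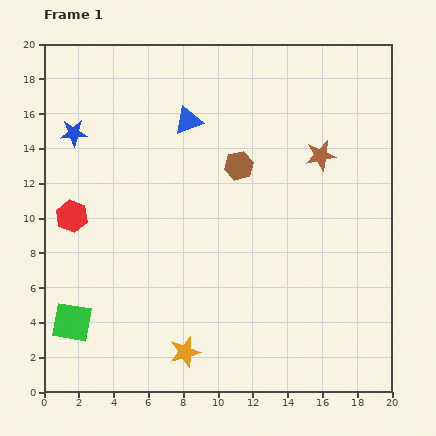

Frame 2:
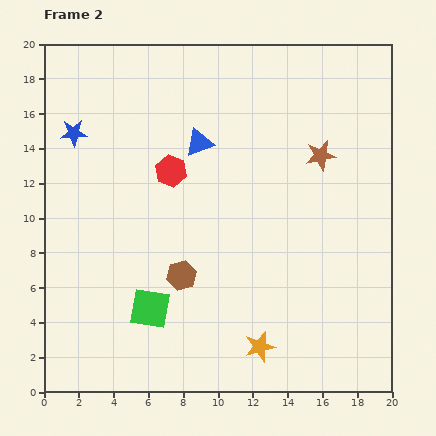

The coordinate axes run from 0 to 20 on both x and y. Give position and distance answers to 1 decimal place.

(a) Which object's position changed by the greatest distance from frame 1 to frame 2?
the brown hexagon

(moved 7.1; next 6.3)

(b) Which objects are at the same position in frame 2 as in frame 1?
the blue star, the brown star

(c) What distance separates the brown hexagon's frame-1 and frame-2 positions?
7.1

The brown hexagon moved from (11.2, 13.0) to (7.9, 6.7), a distance of √(3.3² + 6.3²) ≈ 7.1.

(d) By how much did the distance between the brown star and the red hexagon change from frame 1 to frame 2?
-6.1

Distance in frame 1: 14.7. Distance in frame 2: 8.6.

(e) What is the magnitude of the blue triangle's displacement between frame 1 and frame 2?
1.4

The blue triangle moved from (8.3, 15.6) to (8.9, 14.3), a distance of √(0.6² + 1.3²) ≈ 1.4.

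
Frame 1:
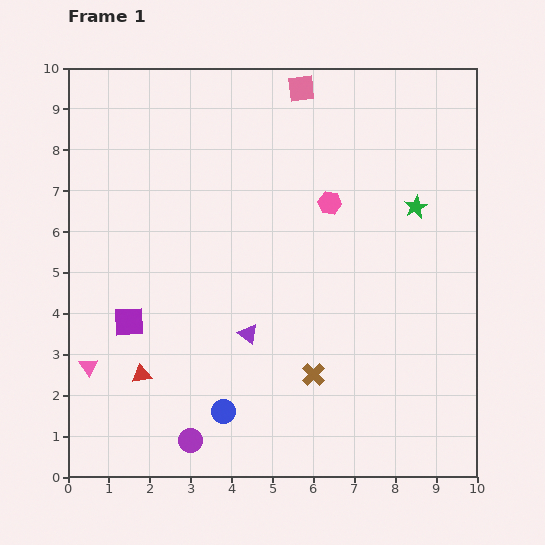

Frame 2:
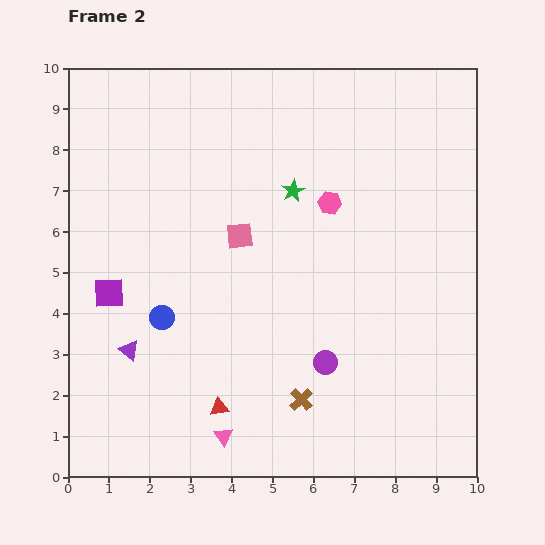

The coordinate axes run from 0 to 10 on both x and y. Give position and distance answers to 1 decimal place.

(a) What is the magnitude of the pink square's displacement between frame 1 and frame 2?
3.9

The pink square moved from (5.7, 9.5) to (4.2, 5.9), a distance of √(1.5² + 3.6²) ≈ 3.9.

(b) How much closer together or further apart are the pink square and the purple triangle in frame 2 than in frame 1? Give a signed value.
-2.2

Distance in frame 1: 6.1. Distance in frame 2: 3.9.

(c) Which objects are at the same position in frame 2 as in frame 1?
the pink hexagon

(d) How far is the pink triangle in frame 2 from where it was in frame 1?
3.7

The pink triangle moved from (0.5, 2.7) to (3.8, 1.0), a distance of √(3.3² + 1.7²) ≈ 3.7.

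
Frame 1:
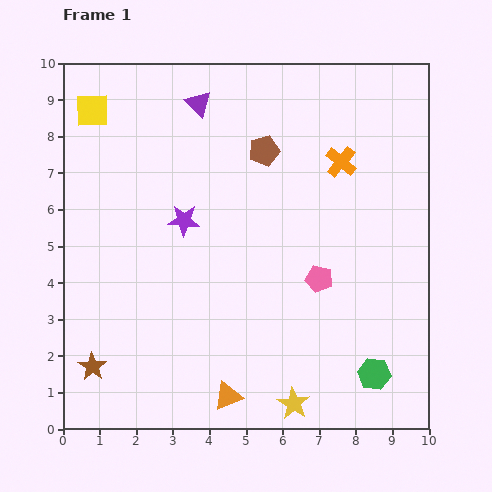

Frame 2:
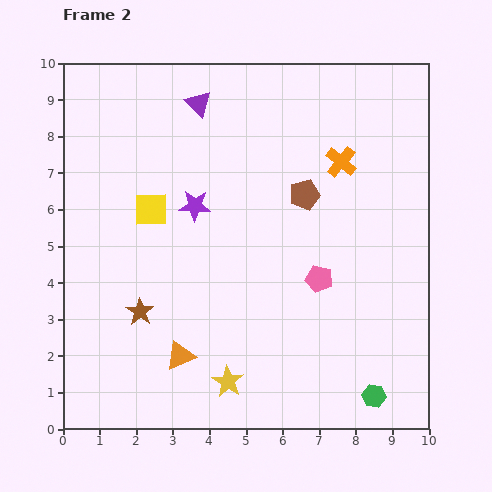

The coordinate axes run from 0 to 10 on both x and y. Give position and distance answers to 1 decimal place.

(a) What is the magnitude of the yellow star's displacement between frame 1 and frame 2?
1.9

The yellow star moved from (6.3, 0.7) to (4.5, 1.3), a distance of √(1.8² + 0.6²) ≈ 1.9.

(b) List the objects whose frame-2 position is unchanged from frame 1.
the purple triangle, the pink pentagon, the orange cross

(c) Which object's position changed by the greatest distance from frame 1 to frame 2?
the yellow square

(moved 3.1; next 2.0)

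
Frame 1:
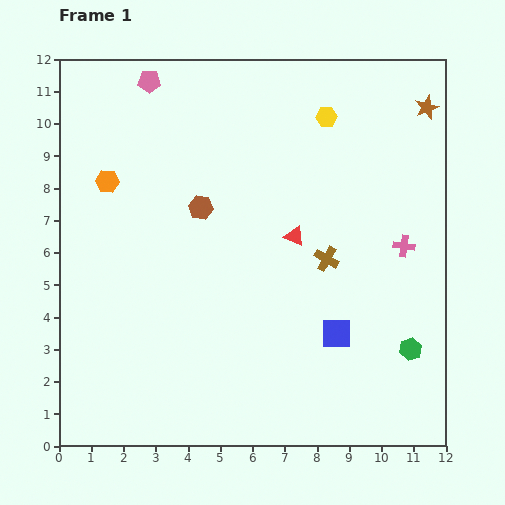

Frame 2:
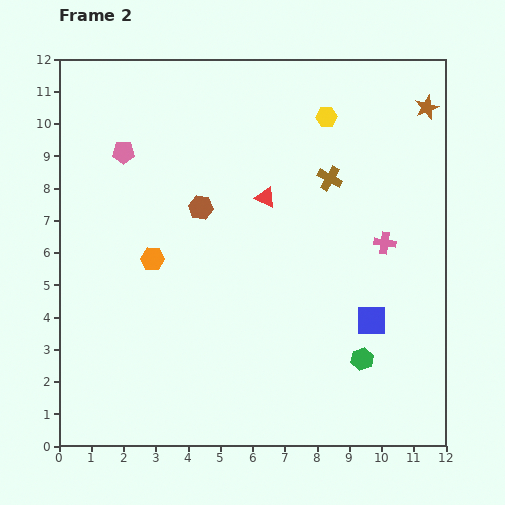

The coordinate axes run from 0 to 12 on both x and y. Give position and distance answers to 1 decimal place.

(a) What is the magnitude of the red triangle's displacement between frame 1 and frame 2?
1.5

The red triangle moved from (7.3, 6.5) to (6.4, 7.7), a distance of √(0.9² + 1.2²) ≈ 1.5.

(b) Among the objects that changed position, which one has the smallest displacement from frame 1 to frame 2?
the pink cross

(moved 0.6)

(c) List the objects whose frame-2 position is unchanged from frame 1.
the yellow hexagon, the brown star, the brown hexagon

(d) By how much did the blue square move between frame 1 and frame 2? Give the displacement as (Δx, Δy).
(1.1, 0.4)

The blue square was at (8.6, 3.5) in frame 1 and (9.7, 3.9) in frame 2.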